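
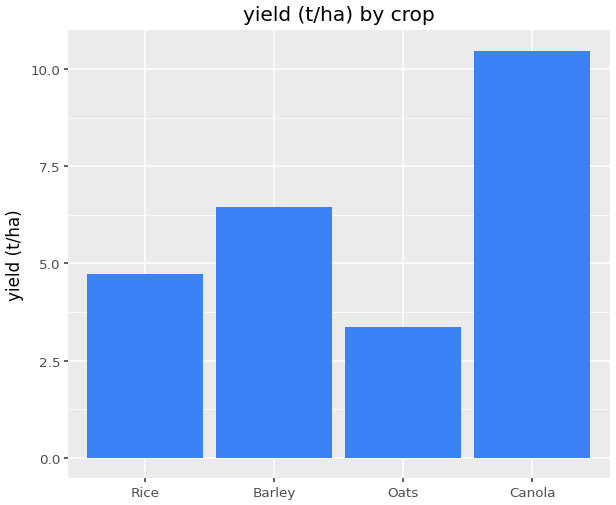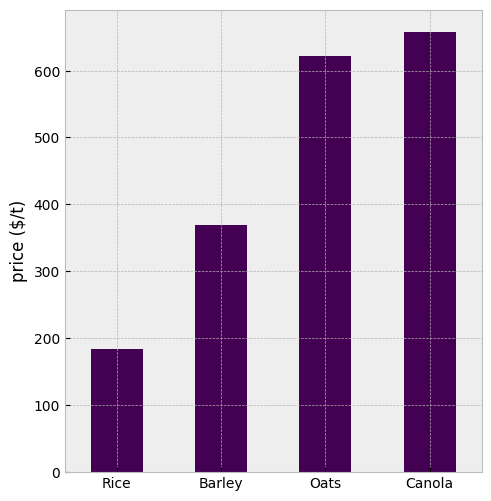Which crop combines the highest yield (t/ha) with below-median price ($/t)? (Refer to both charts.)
Chart 2 median price ($/t) ≈ 500; below-median crops: Rice, Barley. Among those, Barley has the highest yield (t/ha) (≈ 6).

Barley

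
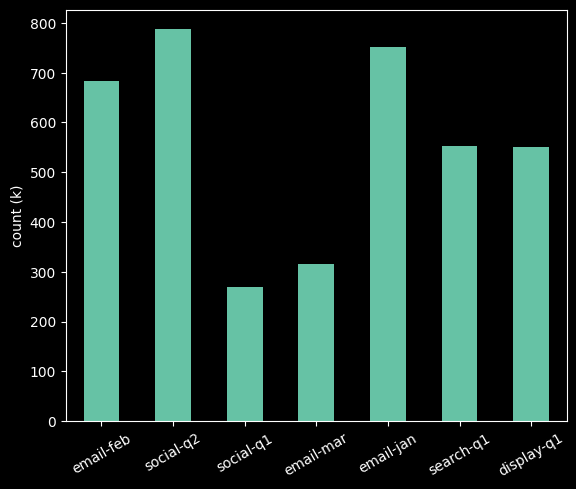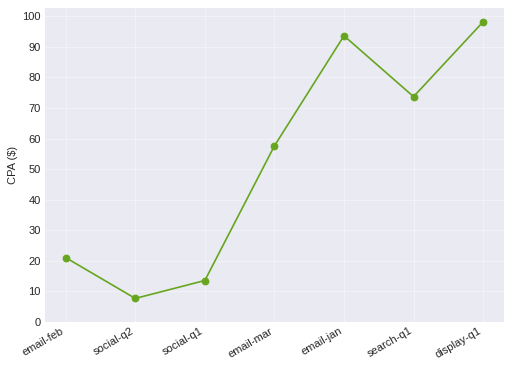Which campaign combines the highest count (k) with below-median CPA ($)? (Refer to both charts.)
Chart 2 median CPA ($) ≈ 60; below-median campaigns: email-feb, social-q2, social-q1. Among those, social-q2 has the highest count (k) (≈ 800).

social-q2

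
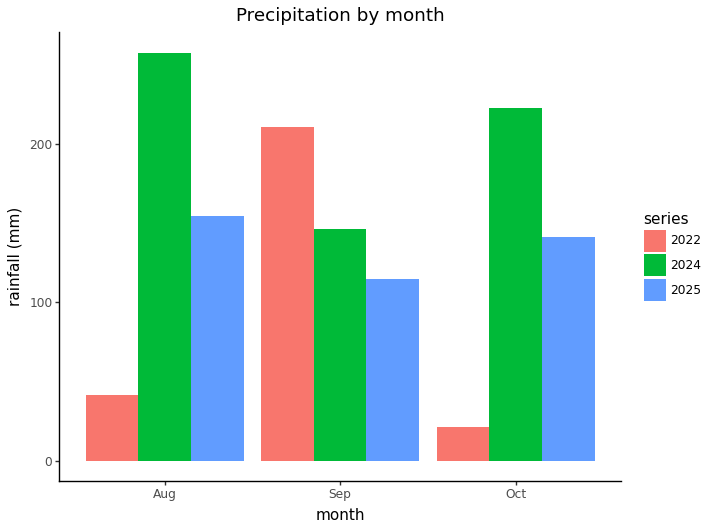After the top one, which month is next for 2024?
Oct

Top 3 for 2024: Aug ≈ 250, Oct ≈ 225, Sep ≈ 150.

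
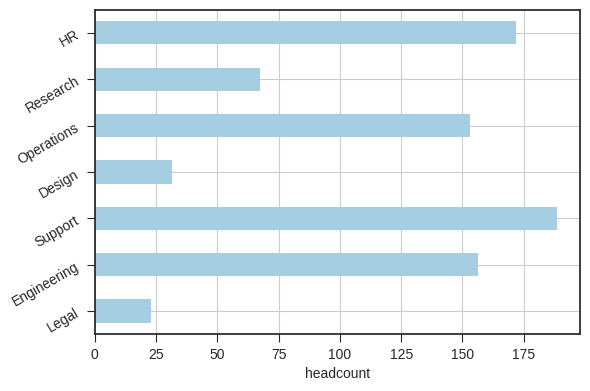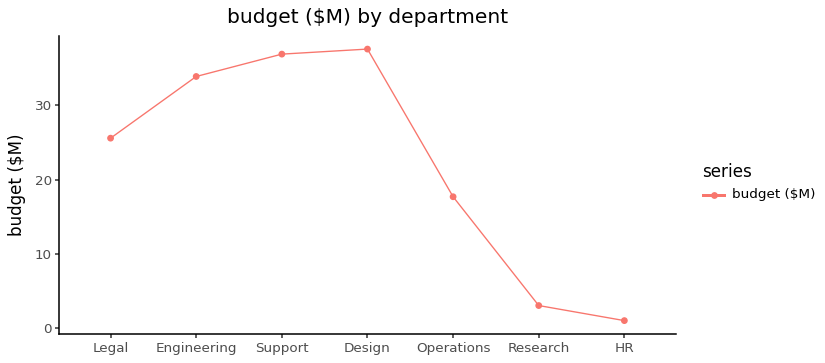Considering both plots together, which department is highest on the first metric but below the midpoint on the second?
Chart 2 median budget ($M) ≈ 25; below-median departments: Operations, Research, HR. Among those, HR has the highest headcount (≈ 180).

HR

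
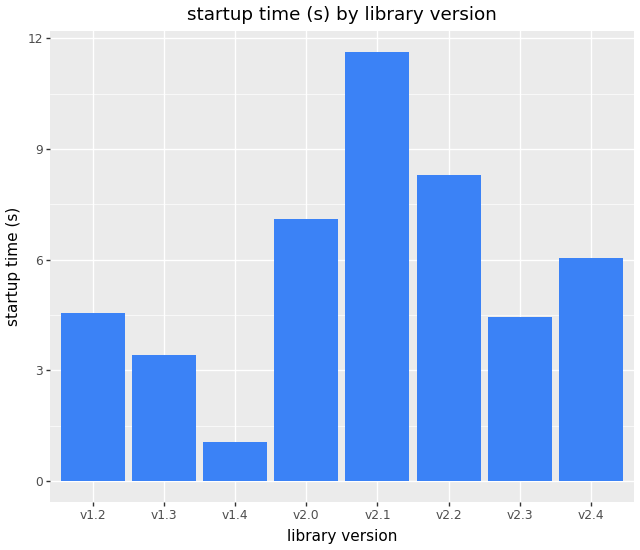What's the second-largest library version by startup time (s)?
v2.2

Top 3: v2.1 ≈ 12, v2.2 ≈ 8, v2.0 ≈ 7.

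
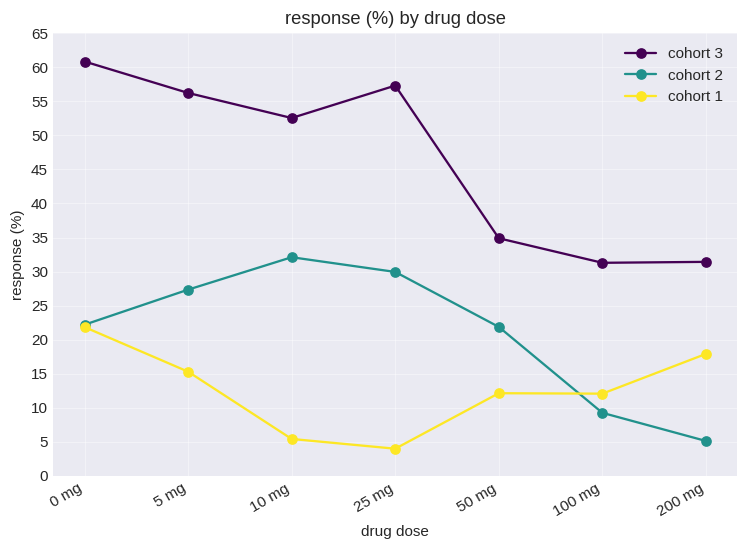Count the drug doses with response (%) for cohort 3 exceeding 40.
4

Above 40: 0 mg, 5 mg, 10 mg, 25 mg.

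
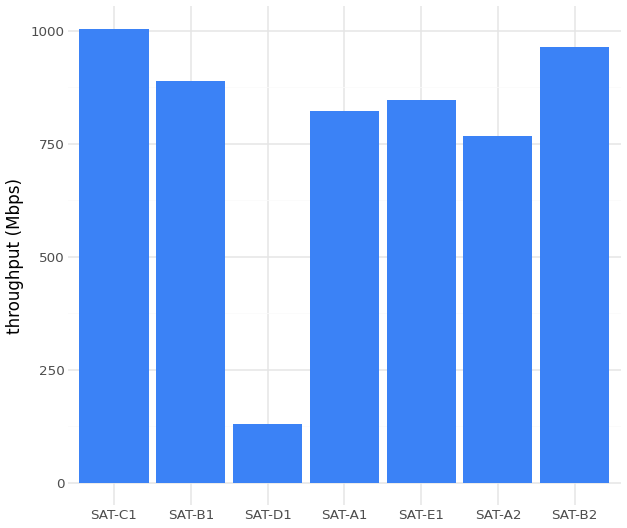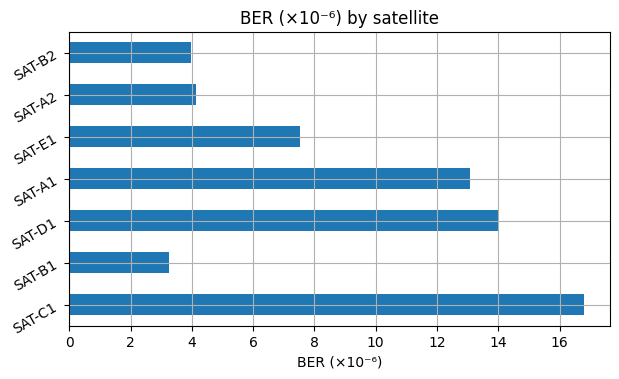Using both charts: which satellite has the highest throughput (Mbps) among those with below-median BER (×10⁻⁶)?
Chart 2 median BER (×10⁻⁶) ≈ 8; below-median satellites: SAT-B1, SAT-A2, SAT-B2. Among those, SAT-B2 has the highest throughput (Mbps) (≈ 1000).

SAT-B2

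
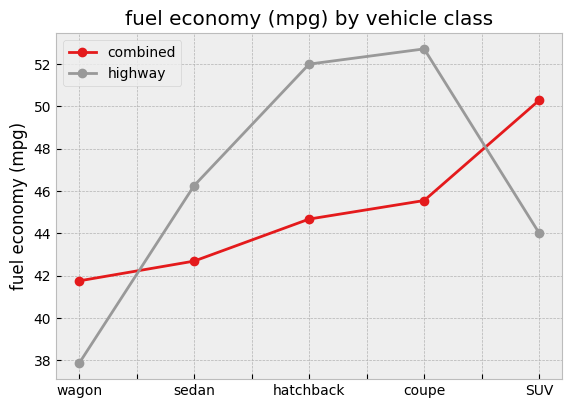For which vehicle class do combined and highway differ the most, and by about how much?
hatchback: combined ≈ 44, highway ≈ 52 → gap ≈ 8. Next-largest (coupe) is only ≈ 6.

hatchback, ≈ 8 mpg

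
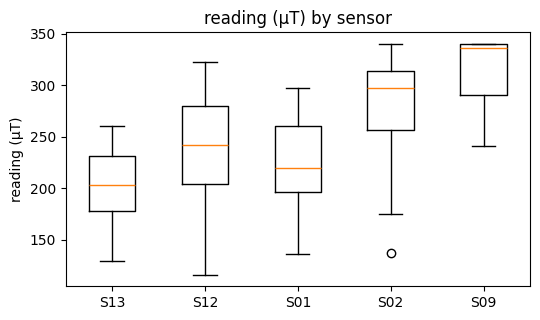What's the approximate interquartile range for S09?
≈ 40

Q3 ≈ 340, Q1 ≈ 300; IQR ≈ 40.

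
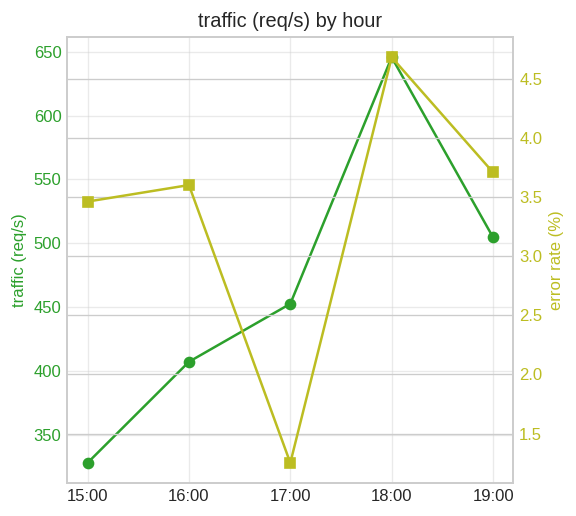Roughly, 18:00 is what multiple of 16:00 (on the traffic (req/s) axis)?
18:00 ≈ 650, 16:00 ≈ 400; 650/400 ≈ 1.62.

≈ 1.62×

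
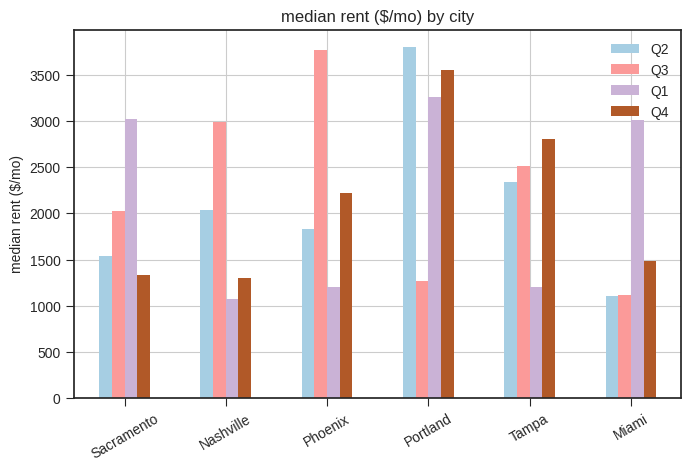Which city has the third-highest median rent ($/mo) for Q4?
Phoenix

Top 4 for Q4: Portland ≈ 3500, Tampa ≈ 3000, Phoenix ≈ 2000, Miami ≈ 1500.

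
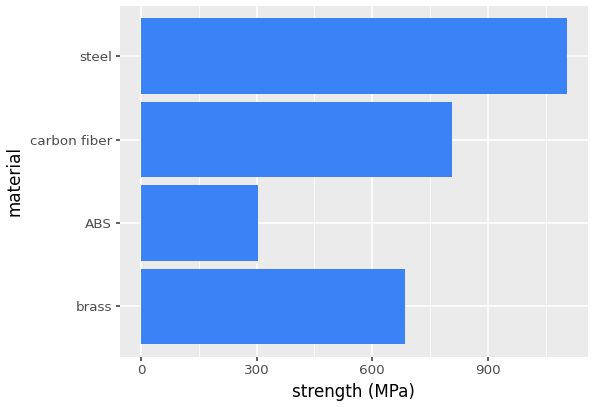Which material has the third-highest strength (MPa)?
brass

Top 4: steel ≈ 1100, carbon fiber ≈ 800, brass ≈ 700, ABS ≈ 300.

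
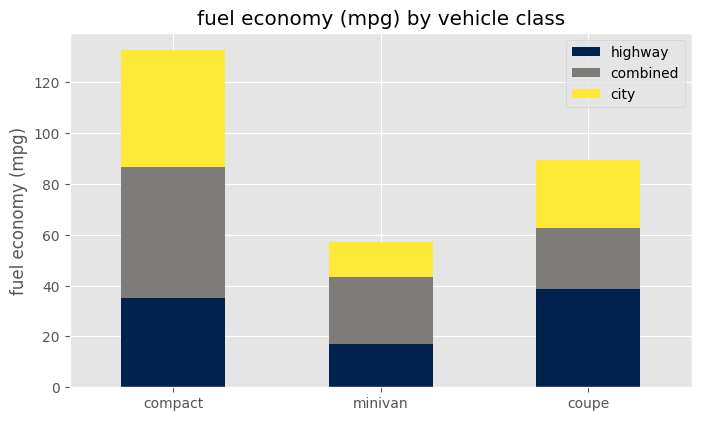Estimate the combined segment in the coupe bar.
≈ 20

combined top ≈ 60, bottom ≈ 40; segment ≈ 20.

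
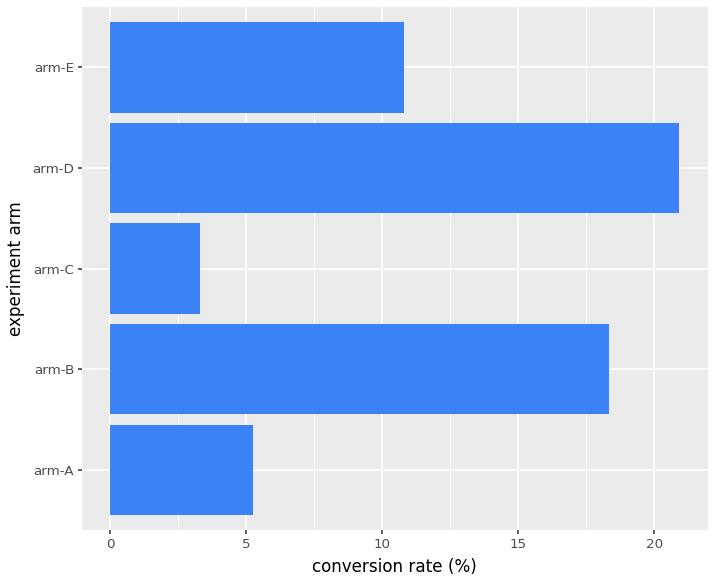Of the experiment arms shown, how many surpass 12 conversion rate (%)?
Above 12: arm-B, arm-D.

2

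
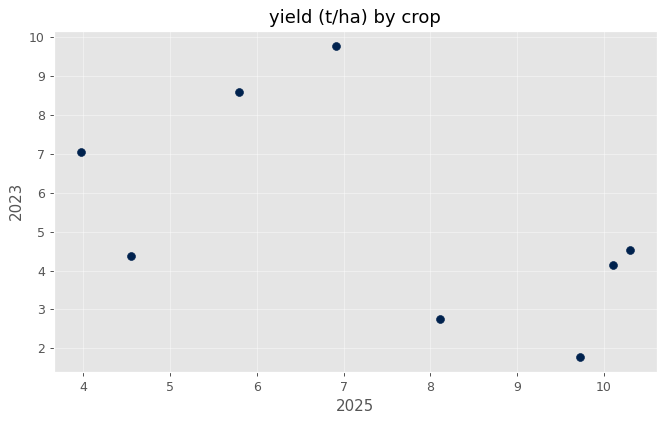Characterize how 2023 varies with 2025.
negative, moderate

Points are negatively correlated; moderate (|r| ≈ 0.5).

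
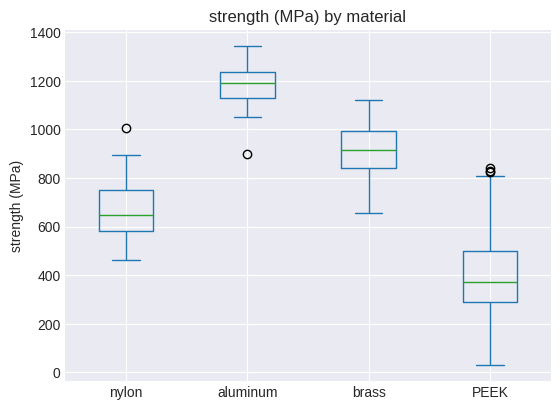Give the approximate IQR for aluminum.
≈ 100

Q3 ≈ 1200, Q1 ≈ 1100; IQR ≈ 100.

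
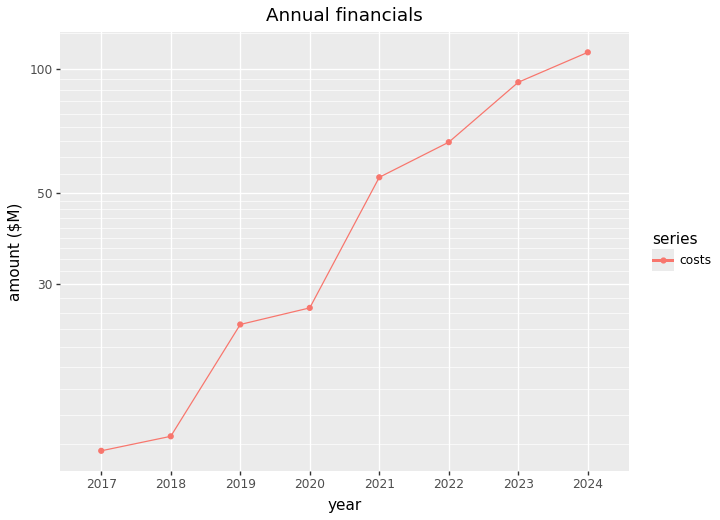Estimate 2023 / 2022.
≈ 1.29×

2023 ≈ 90, 2022 ≈ 70; 90/70 ≈ 1.29.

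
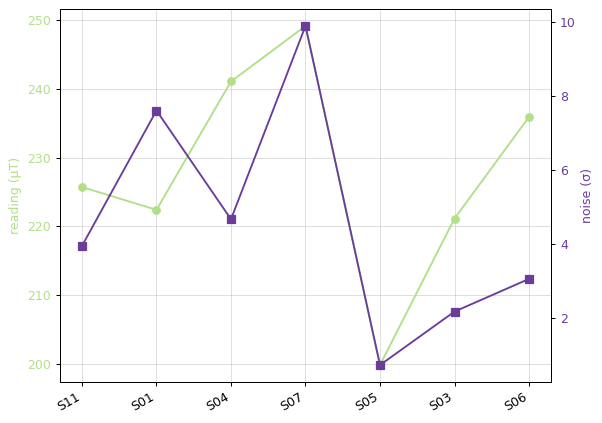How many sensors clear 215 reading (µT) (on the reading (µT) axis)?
6

Above 215: S11, S01, S04, S07, S03, S06.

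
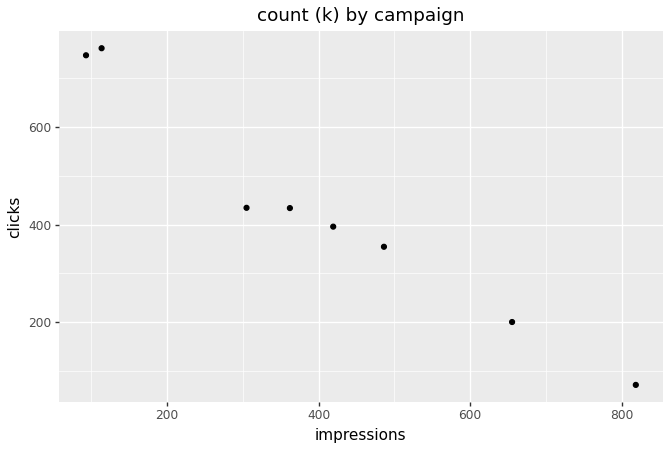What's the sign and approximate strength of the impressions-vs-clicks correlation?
Points are negatively correlated; strong (|r| ≈ 1.0).

negative, strong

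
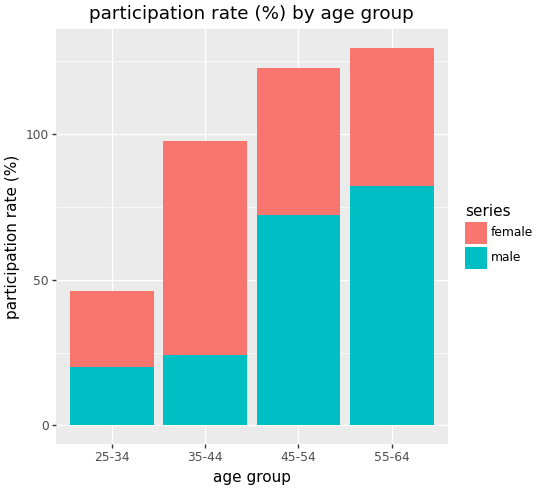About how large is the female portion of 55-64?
female top ≈ 120, bottom ≈ 80; segment ≈ 40.

≈ 40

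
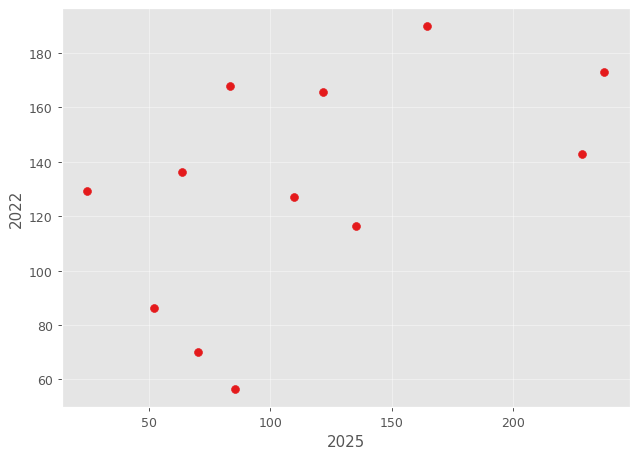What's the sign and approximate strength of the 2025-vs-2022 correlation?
Points are positively correlated; moderate (|r| ≈ 0.5).

positive, moderate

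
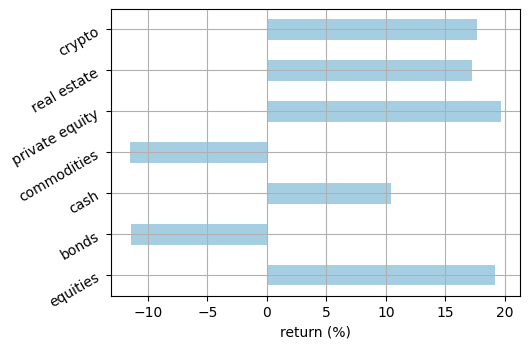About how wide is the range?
Max private equity ≈ 20, min commodities ≈ -10; range ≈ 30.

≈ 30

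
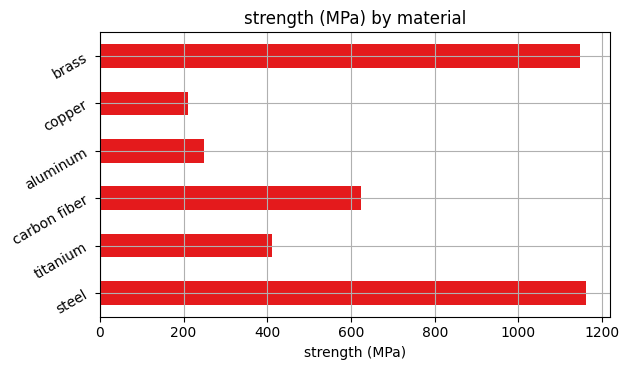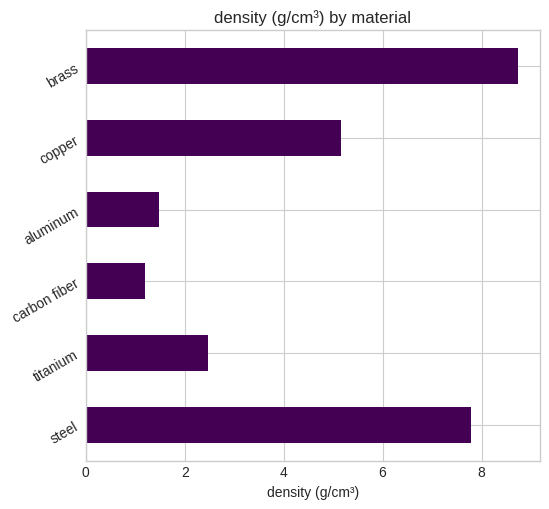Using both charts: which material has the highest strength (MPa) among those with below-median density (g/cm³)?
carbon fiber

Chart 2 median density (g/cm³) ≈ 4; below-median materials: titanium, carbon fiber, aluminum. Among those, carbon fiber has the highest strength (MPa) (≈ 600).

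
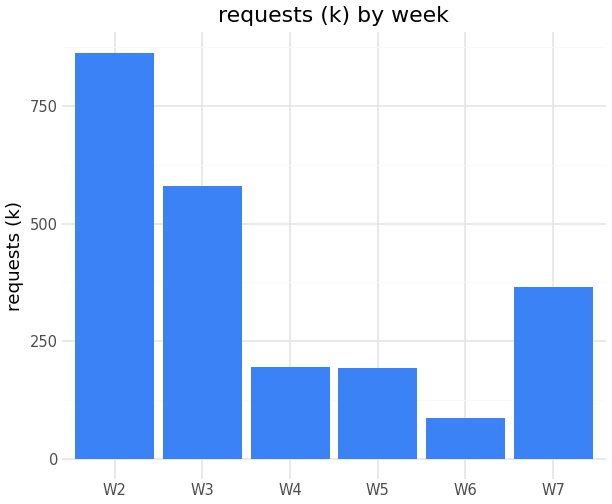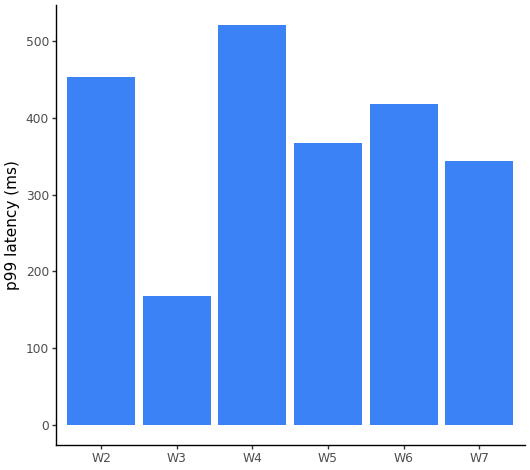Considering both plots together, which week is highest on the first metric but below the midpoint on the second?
Chart 2 median p99 latency (ms) ≈ 400; below-median weeks: W3, W5, W7. Among those, W3 has the highest requests (k) (≈ 600).

W3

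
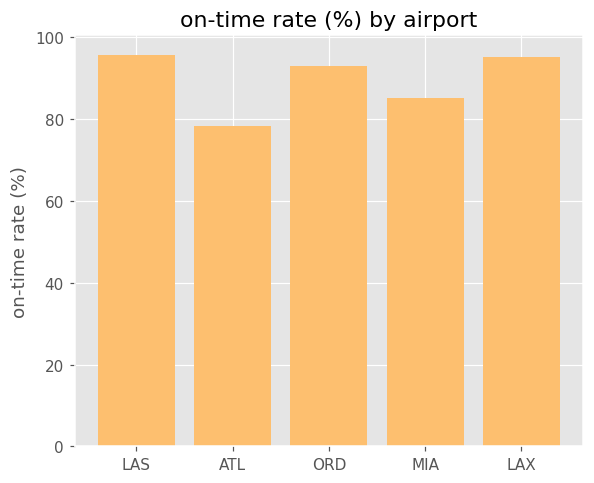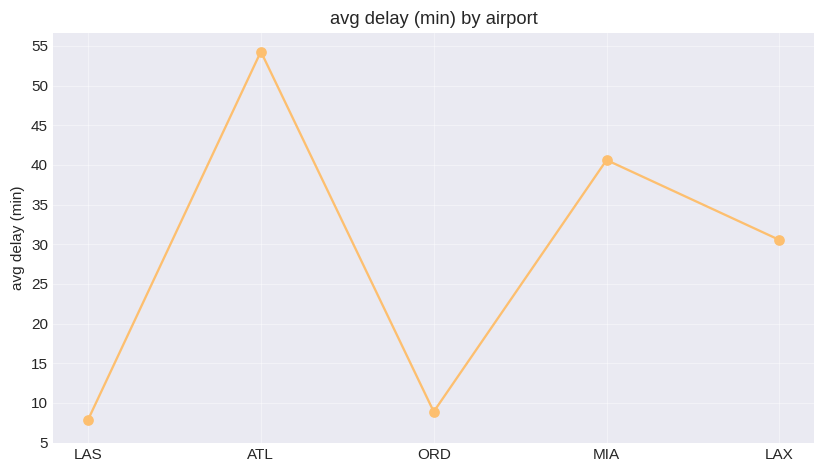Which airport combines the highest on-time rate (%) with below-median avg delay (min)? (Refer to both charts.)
LAS

Chart 2 median avg delay (min) ≈ 30; below-median airports: LAS, ORD. Among those, LAS has the highest on-time rate (%) (≈ 100).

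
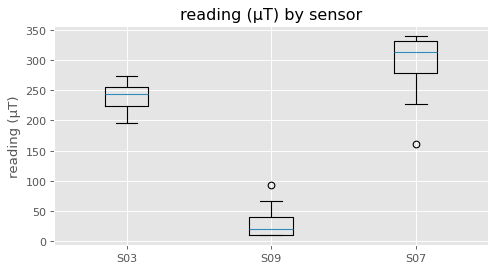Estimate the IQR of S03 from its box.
≈ 25

Q3 ≈ 250, Q1 ≈ 225; IQR ≈ 25.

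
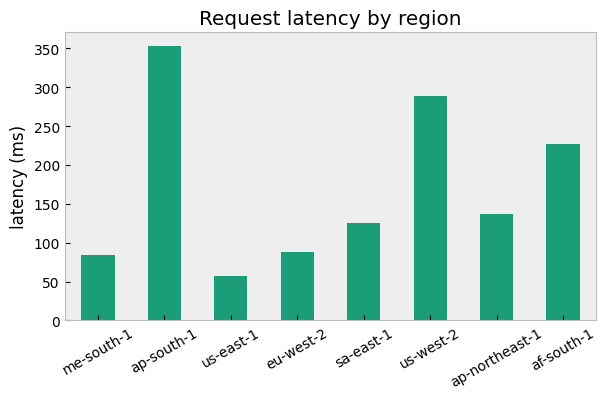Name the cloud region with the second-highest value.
Top 3: ap-south-1 ≈ 350, us-west-2 ≈ 300, af-south-1 ≈ 250.

us-west-2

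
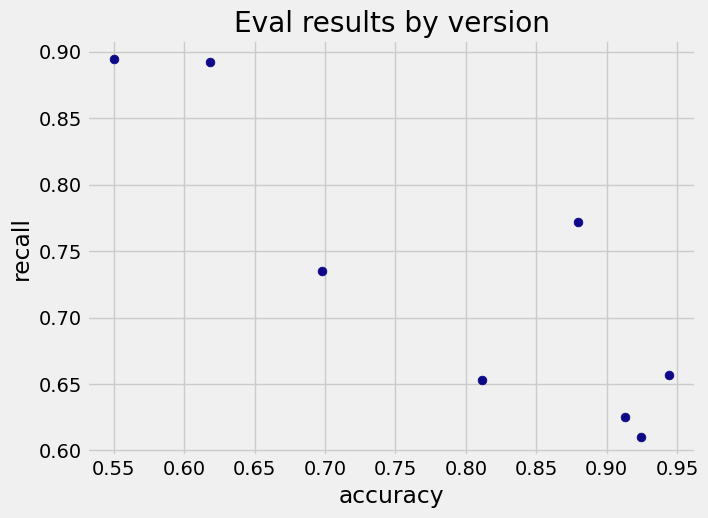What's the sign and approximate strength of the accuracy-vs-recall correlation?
negative, strong

Points are negatively correlated; strong (|r| ≈ 0.9).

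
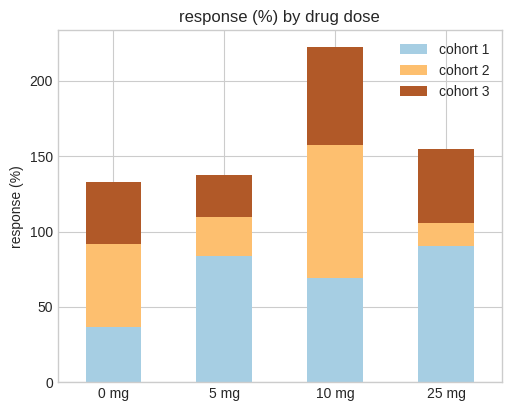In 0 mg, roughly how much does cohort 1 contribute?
cohort 1 top ≈ 40, bottom ≈ 0; segment ≈ 40.

≈ 40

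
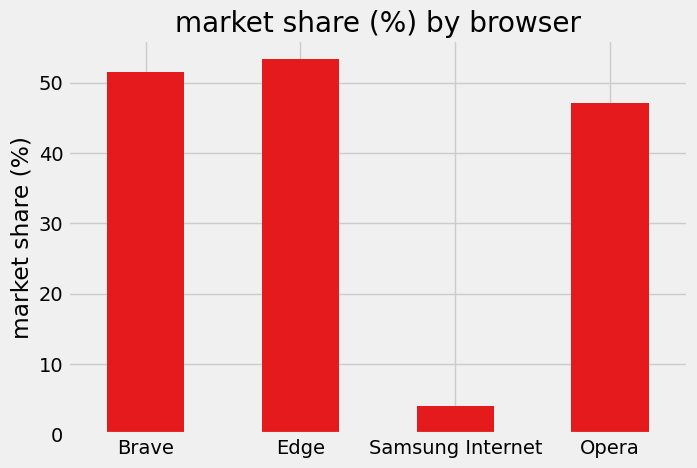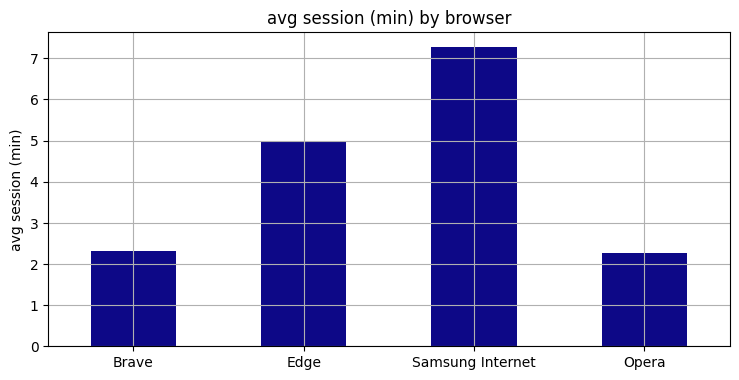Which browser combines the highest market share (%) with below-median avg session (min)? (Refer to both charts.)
Chart 2 median avg session (min) ≈ 4; below-median browsers: Brave, Opera. Among those, Brave has the highest market share (%) (≈ 50).

Brave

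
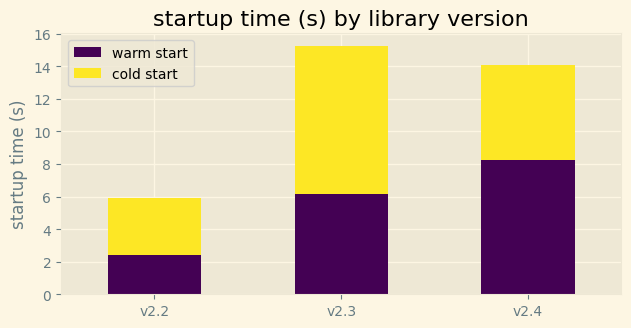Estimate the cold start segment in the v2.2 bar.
cold start top ≈ 6, bottom ≈ 2; segment ≈ 4.

≈ 4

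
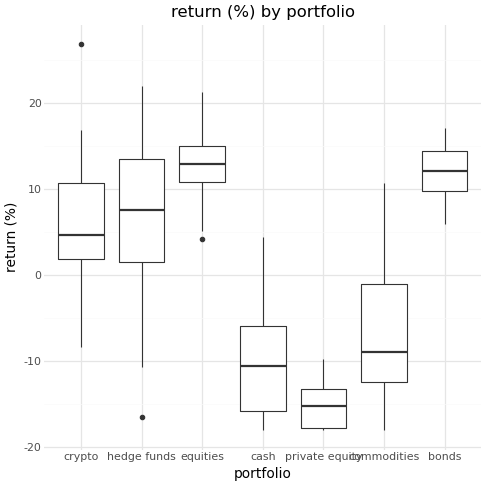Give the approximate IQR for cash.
Q3 ≈ -5, Q1 ≈ -15; IQR ≈ 10.

≈ 10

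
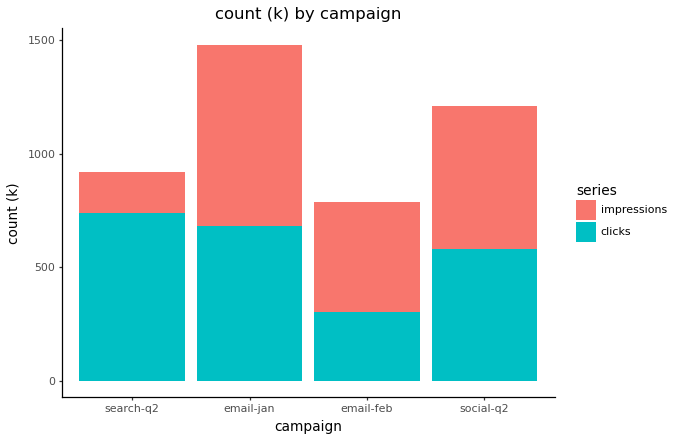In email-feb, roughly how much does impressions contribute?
≈ 400

impressions top ≈ 800, bottom ≈ 400; segment ≈ 400.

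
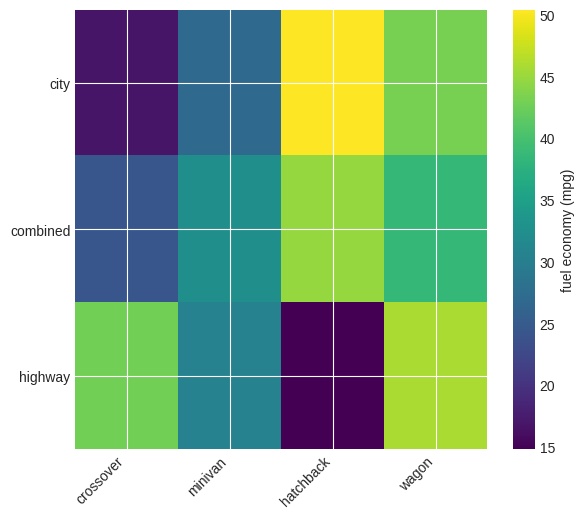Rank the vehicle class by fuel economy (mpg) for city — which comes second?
Top 3 for city: hatchback ≈ 50, wagon ≈ 45, minivan ≈ 25.

wagon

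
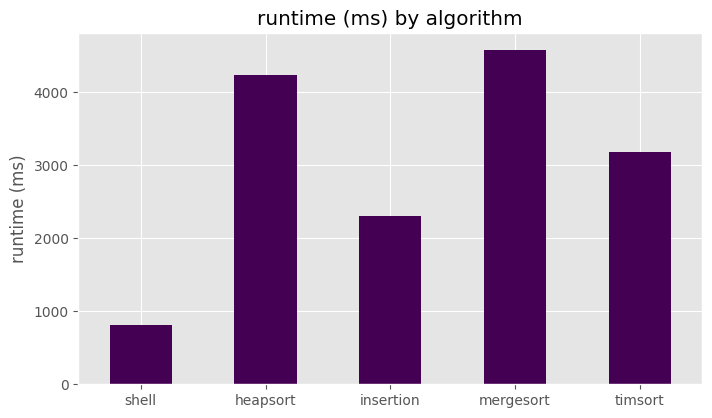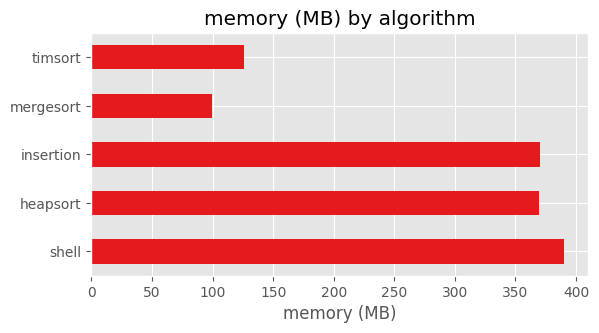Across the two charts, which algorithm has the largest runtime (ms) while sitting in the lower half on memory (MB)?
Chart 2 median memory (MB) ≈ 350; below-median algorithms: mergesort, timsort. Among those, mergesort has the highest runtime (ms) (≈ 4500).

mergesort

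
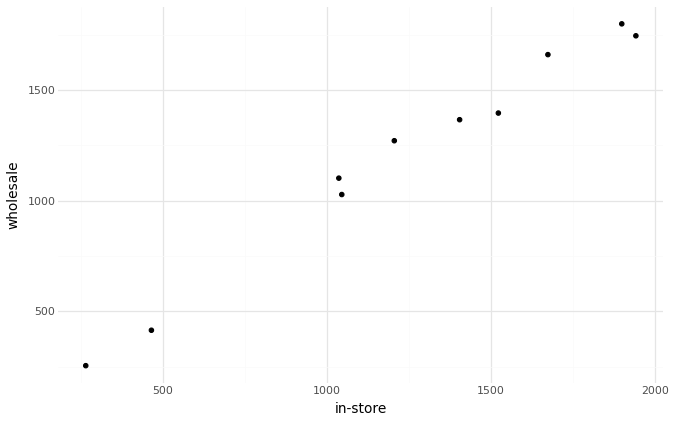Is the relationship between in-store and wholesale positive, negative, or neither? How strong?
positive, strong

Points are positively correlated; strong (|r| ≈ 1.0).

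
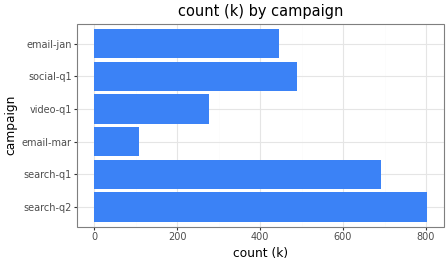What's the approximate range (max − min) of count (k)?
≈ 700

Max search-q2 ≈ 800, min email-mar ≈ 100; range ≈ 700.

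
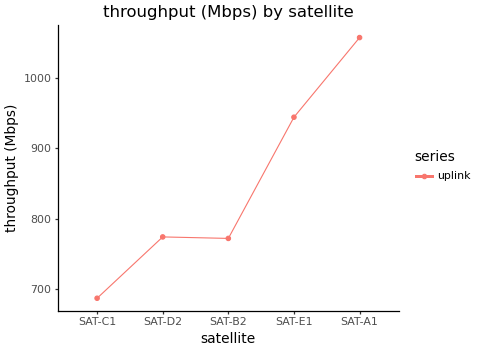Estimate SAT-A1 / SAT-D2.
≈ 1.4×

SAT-A1 ≈ 1050, SAT-D2 ≈ 750; 1050/750 ≈ 1.4.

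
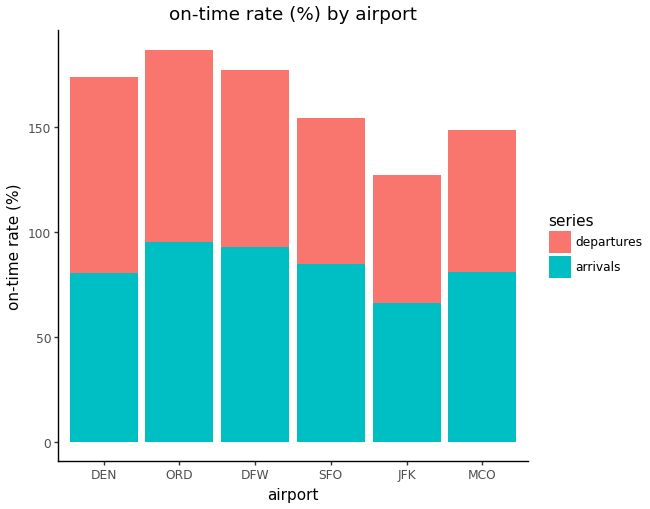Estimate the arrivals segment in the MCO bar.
arrivals top ≈ 80, bottom ≈ 0; segment ≈ 80.

≈ 80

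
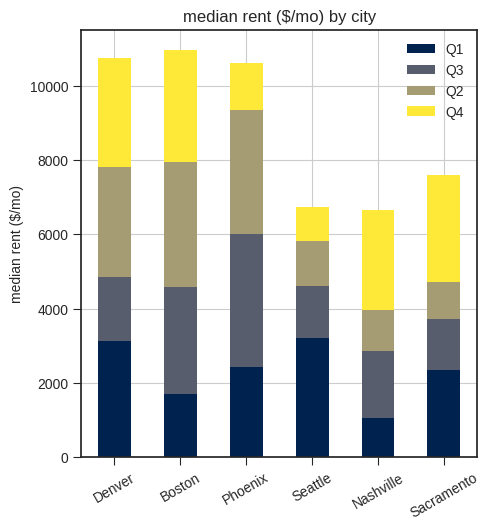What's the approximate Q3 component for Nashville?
≈ 2000

Q3 top ≈ 3000, bottom ≈ 1000; segment ≈ 2000.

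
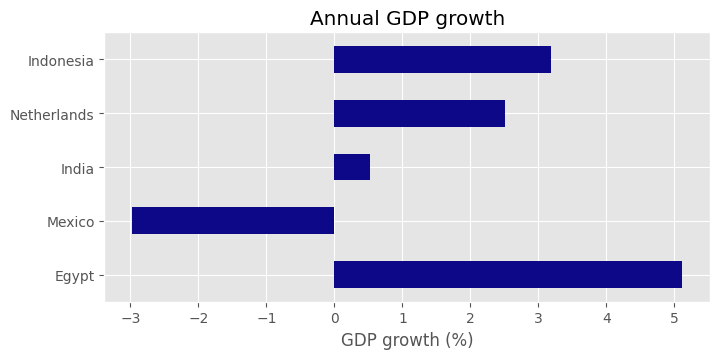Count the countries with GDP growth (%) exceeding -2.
4

Above -2: Egypt, India, Netherlands, Indonesia.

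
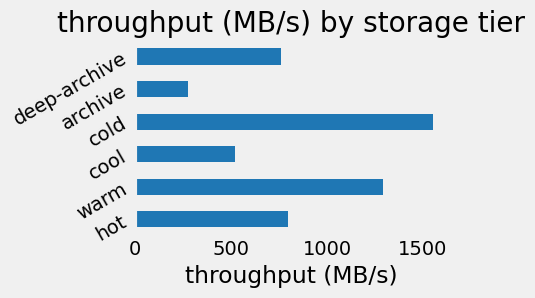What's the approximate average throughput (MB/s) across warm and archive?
≈ 700

(1200 + 200) / 2 ≈ 700.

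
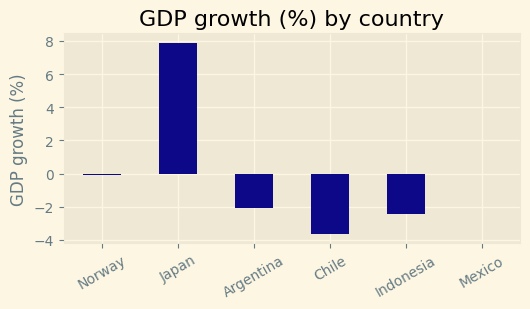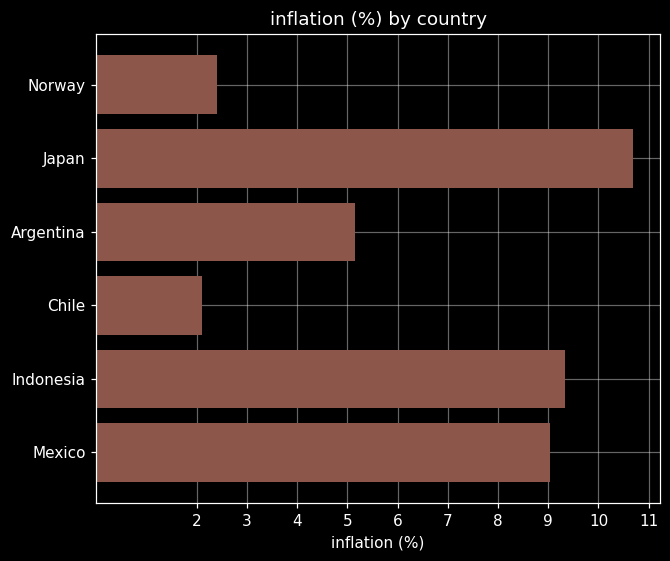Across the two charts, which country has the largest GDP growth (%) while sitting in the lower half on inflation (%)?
Norway

Chart 2 median inflation (%) ≈ 7; below-median countries: Norway, Argentina, Chile. Among those, Norway has the highest GDP growth (%) (≈ 0).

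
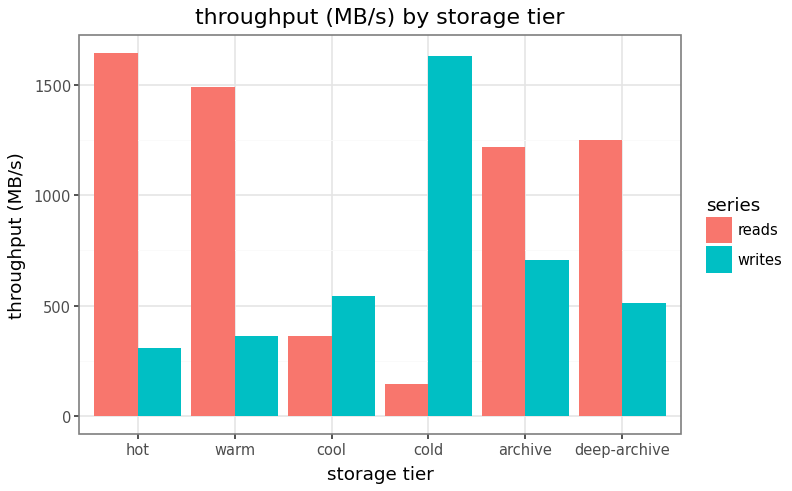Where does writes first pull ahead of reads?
warm: writes ≈ 400 vs reads ≈ 1400 (not yet); cool: writes ≈ 600 vs reads ≈ 400 (first crossover).

cool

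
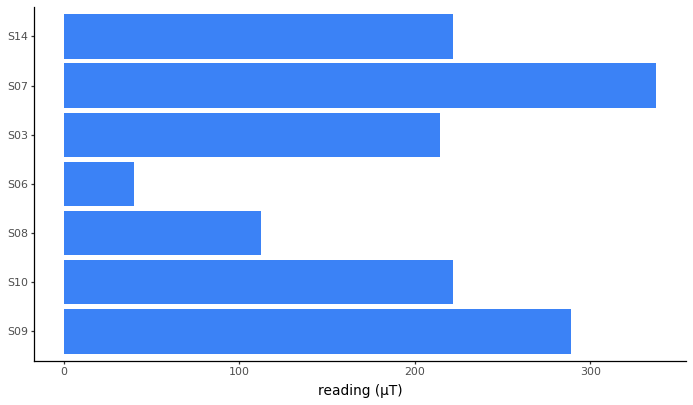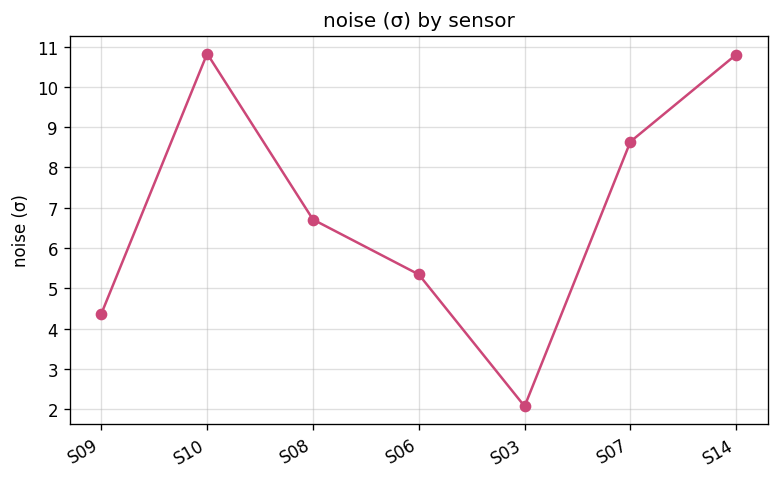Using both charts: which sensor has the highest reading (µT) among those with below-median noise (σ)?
Chart 2 median noise (σ) ≈ 7; below-median sensors: S09, S06, S03. Among those, S09 has the highest reading (µT) (≈ 300).

S09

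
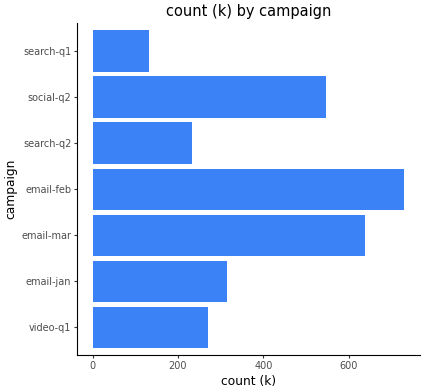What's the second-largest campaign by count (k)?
email-mar

Top 3: email-feb ≈ 700, email-mar ≈ 600, social-q2 ≈ 500.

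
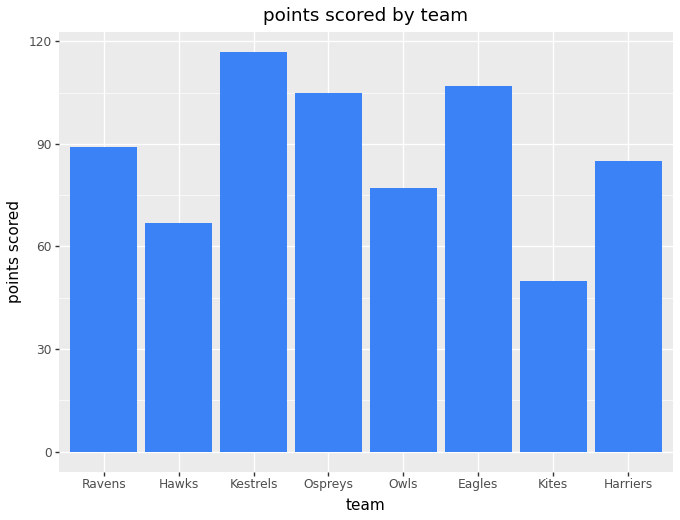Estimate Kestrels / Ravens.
Kestrels ≈ 120, Ravens ≈ 90; 120/90 ≈ 1.33.

≈ 1.33×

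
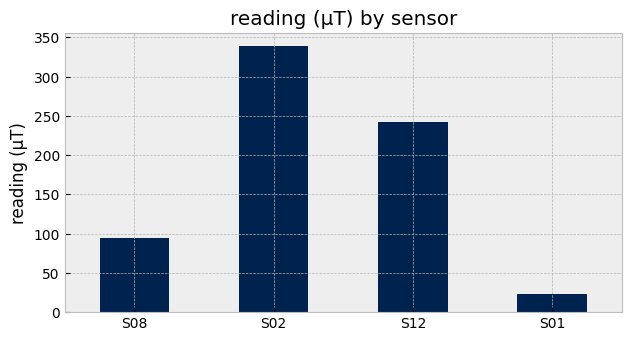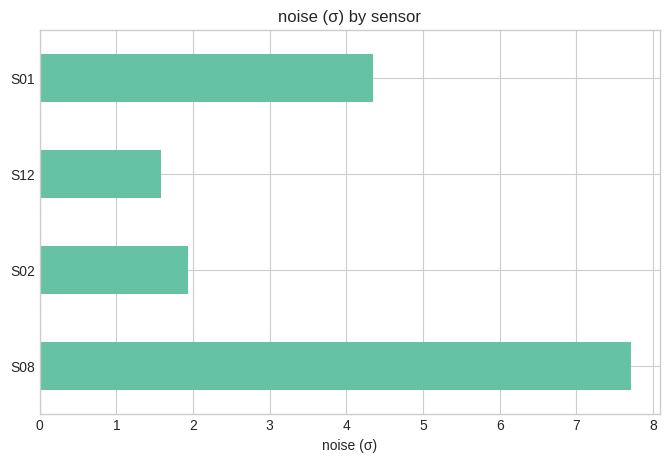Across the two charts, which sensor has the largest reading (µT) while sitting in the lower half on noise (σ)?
Chart 2 median noise (σ) ≈ 3; below-median sensors: S02, S12. Among those, S02 has the highest reading (µT) (≈ 350).

S02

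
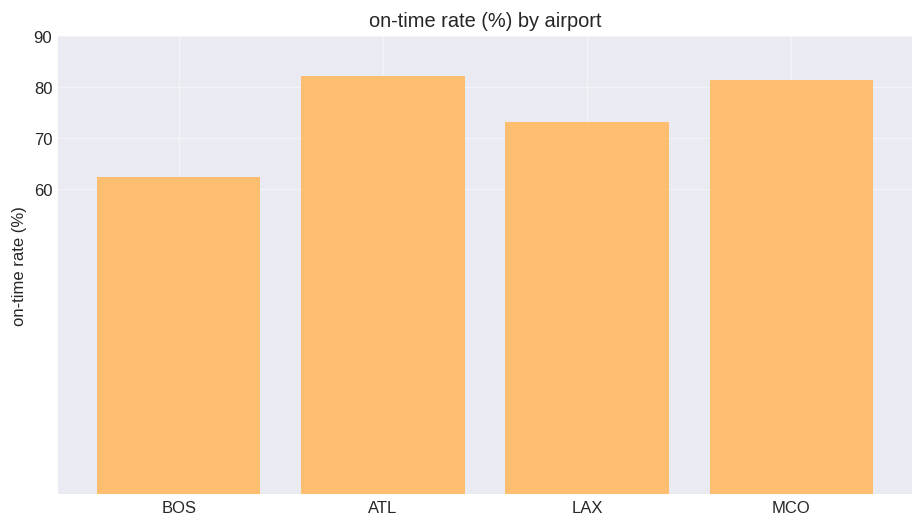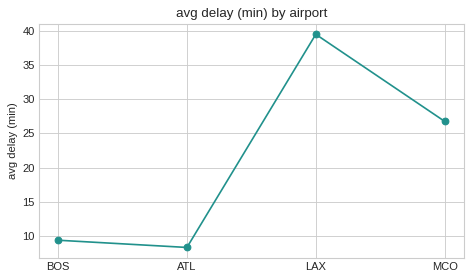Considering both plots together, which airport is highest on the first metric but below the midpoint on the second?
ATL

Chart 2 median avg delay (min) ≈ 20; below-median airports: BOS, ATL. Among those, ATL has the highest on-time rate (%) (≈ 80).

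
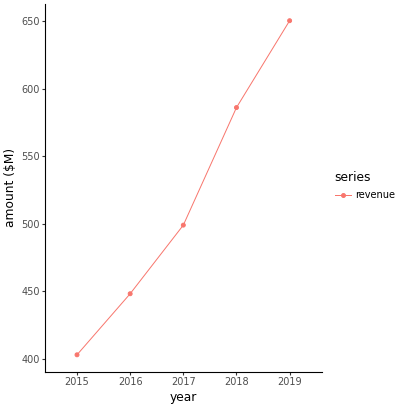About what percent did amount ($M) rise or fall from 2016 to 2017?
≈ +11.1%

2016 ≈ 450, 2017 ≈ 500; (500 − 450) / 450 ≈ +11.1%.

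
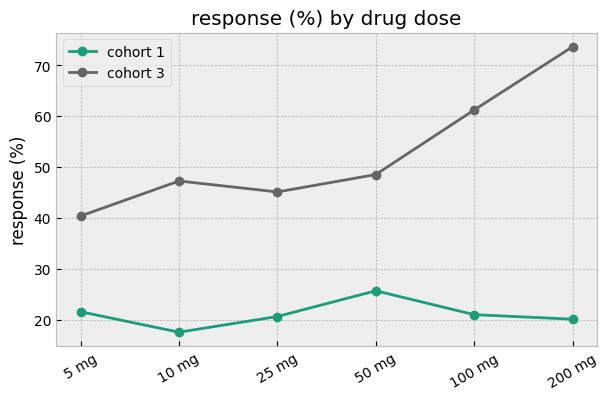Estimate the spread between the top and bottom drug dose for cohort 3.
Max 200 mg ≈ 75, min 5 mg ≈ 40; range ≈ 35.

≈ 35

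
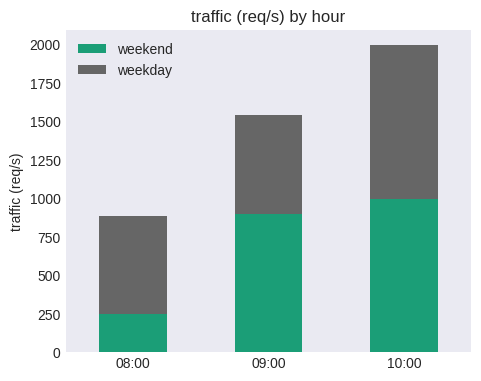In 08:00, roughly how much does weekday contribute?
≈ 600

weekday top ≈ 800, bottom ≈ 200; segment ≈ 600.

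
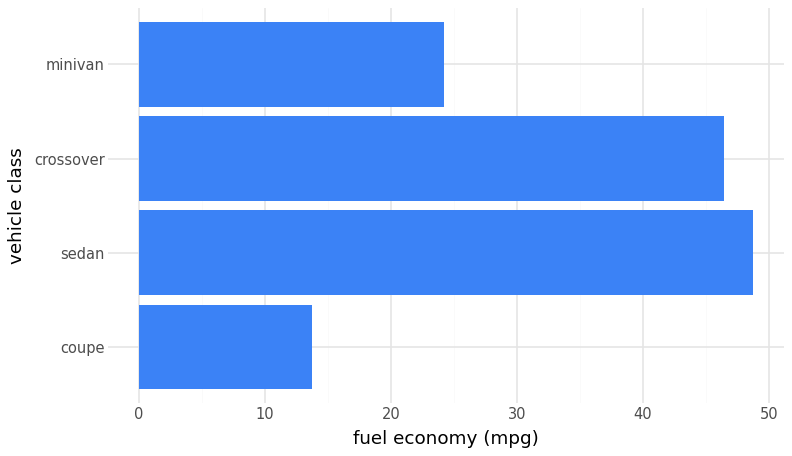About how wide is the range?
Max sedan ≈ 50, min coupe ≈ 15; range ≈ 35.

≈ 35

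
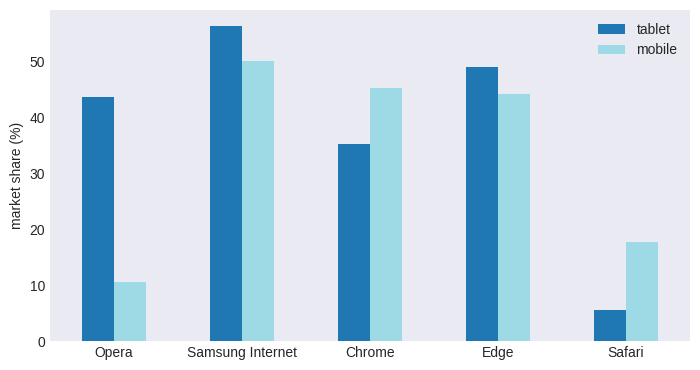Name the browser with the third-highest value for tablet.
Opera

Top 4 for tablet: Samsung Internet ≈ 55, Edge ≈ 50, Opera ≈ 45, Chrome ≈ 35.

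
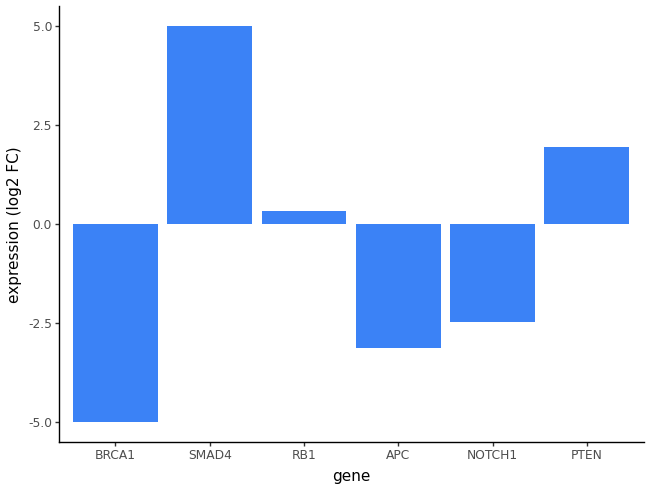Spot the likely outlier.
SMAD4 ≈ 5; the rest sit between ≈ -5 and ≈ 2.

SMAD4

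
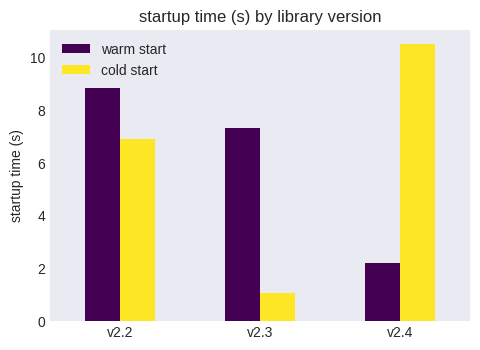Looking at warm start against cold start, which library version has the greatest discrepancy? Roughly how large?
v2.4, ≈ 8 s

v2.4: warm start ≈ 2, cold start ≈ 10 → gap ≈ 8. Next-largest (v2.3) is only ≈ 6.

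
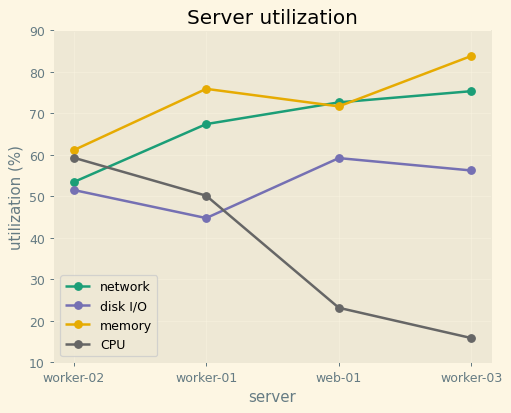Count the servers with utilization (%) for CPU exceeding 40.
Above 40: worker-02, worker-01.

2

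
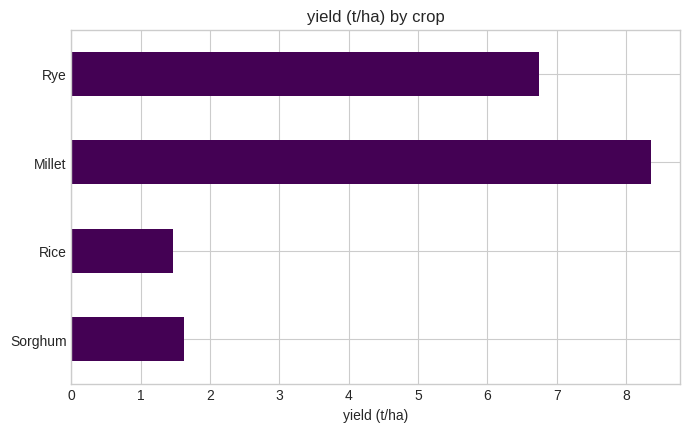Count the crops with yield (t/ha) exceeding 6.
2

Above 6: Millet, Rye.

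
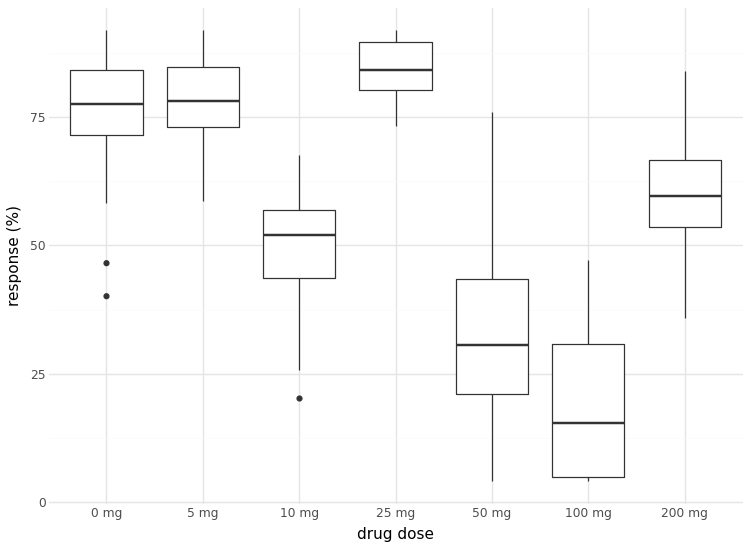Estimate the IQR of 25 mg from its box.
≈ 10

Q3 ≈ 90, Q1 ≈ 80; IQR ≈ 10.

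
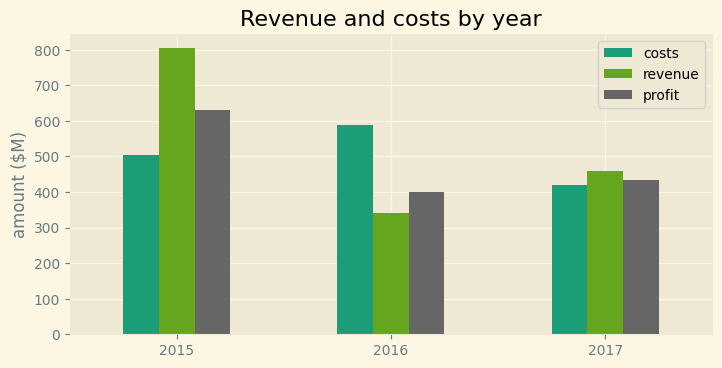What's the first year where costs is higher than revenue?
2016

2015: costs ≈ 500 vs revenue ≈ 800 (not yet); 2016: costs ≈ 600 vs revenue ≈ 300 (first crossover).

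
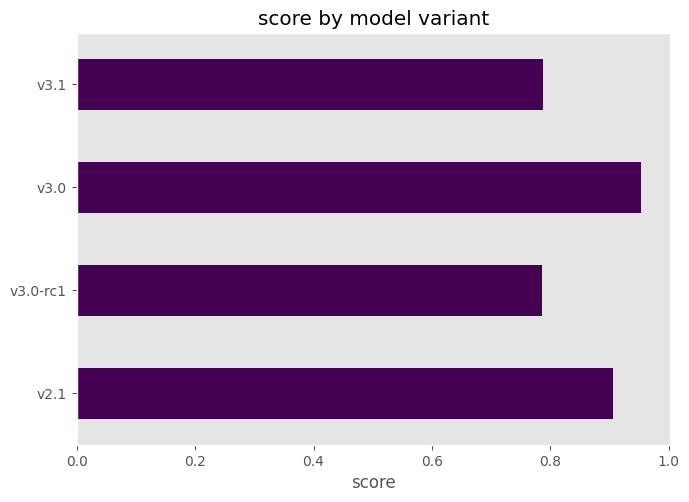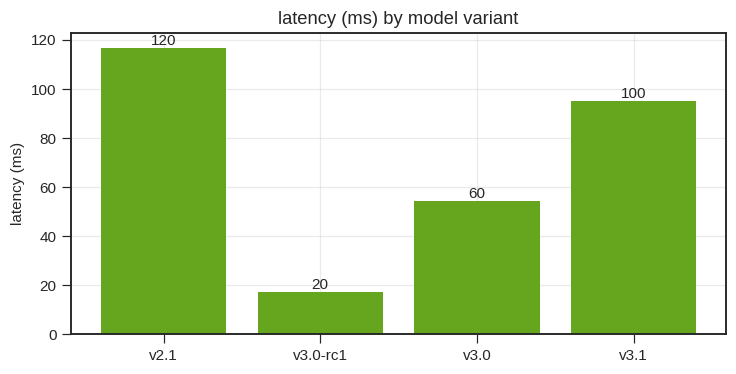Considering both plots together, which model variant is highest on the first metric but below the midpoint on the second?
Chart 2 median latency (ms) ≈ 80; below-median model variants: v3.0-rc1, v3.0. Among those, v3.0 has the highest score (≈ 1).

v3.0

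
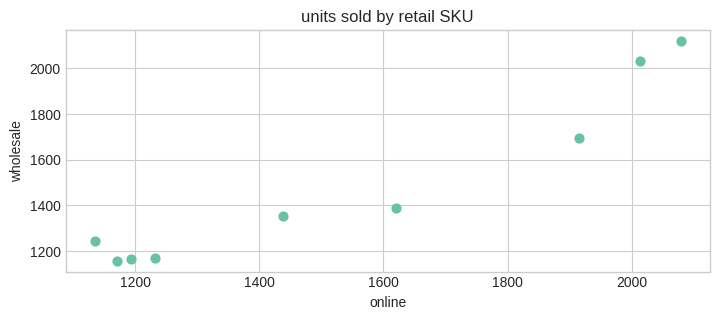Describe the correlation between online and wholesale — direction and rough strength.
Points are positively correlated; strong (|r| ≈ 1.0).

positive, strong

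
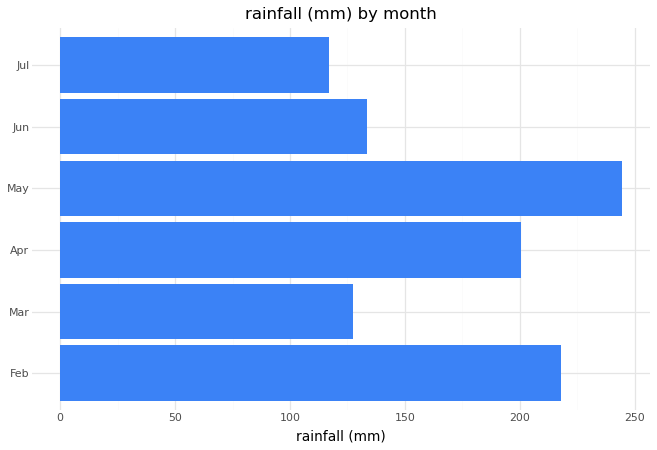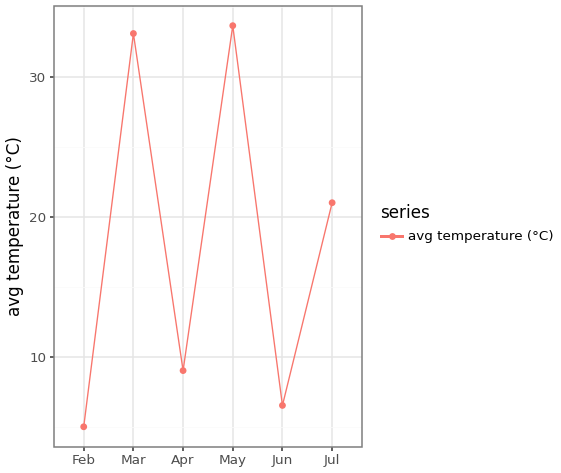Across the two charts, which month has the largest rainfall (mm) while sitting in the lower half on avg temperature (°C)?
Chart 2 median avg temperature (°C) ≈ 15; below-median months: Feb, Apr, Jun. Among those, Feb has the highest rainfall (mm) (≈ 225).

Feb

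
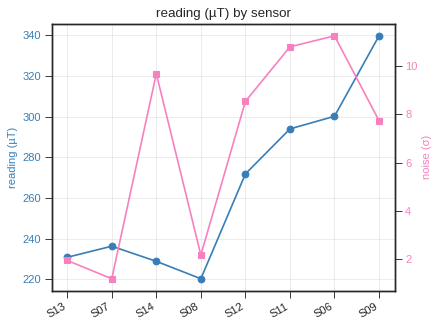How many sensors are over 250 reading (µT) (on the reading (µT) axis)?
Above 250: S12, S11, S06, S09.

4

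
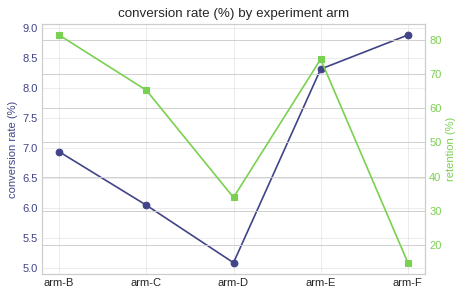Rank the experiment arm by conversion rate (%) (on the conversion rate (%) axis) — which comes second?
Top 3 (on the conversion rate (%) axis): arm-F ≈ 9.0, arm-E ≈ 8.5, arm-B ≈ 7.0.

arm-E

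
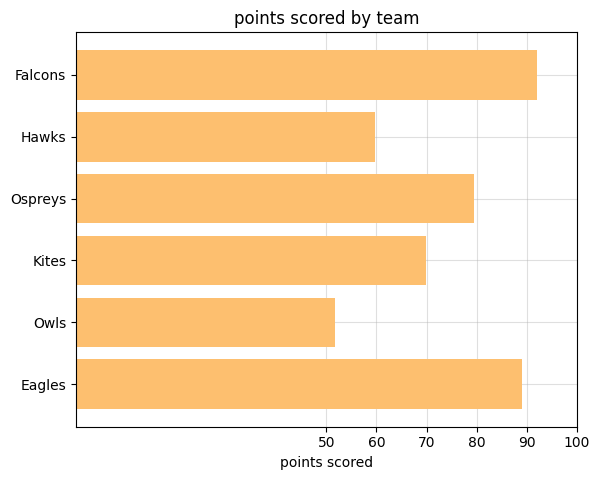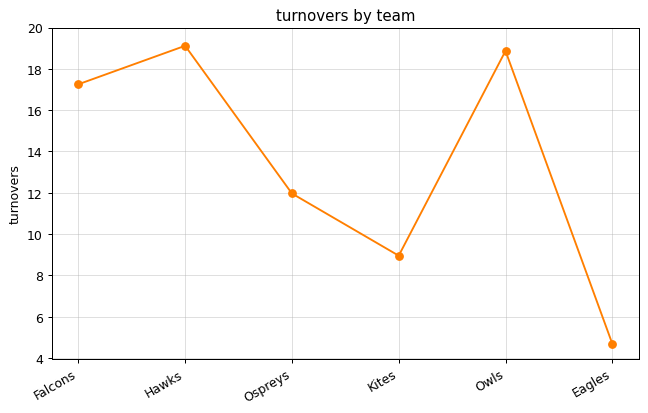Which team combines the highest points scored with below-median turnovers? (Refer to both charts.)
Chart 2 median turnovers ≈ 14; below-median teams: Ospreys, Kites, Eagles. Among those, Eagles has the highest points scored (≈ 90).

Eagles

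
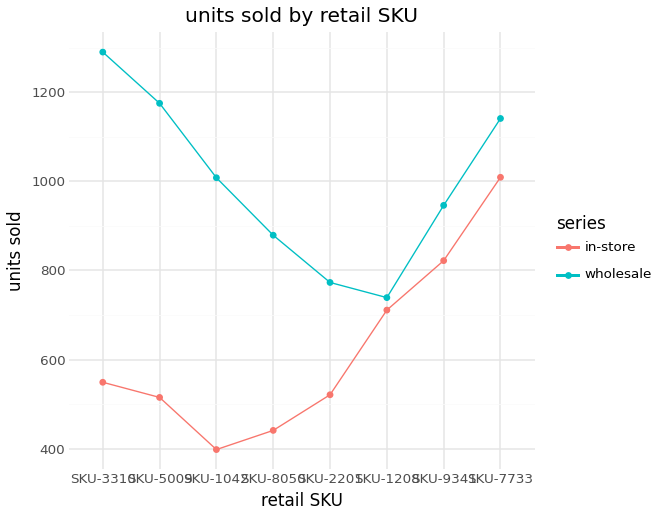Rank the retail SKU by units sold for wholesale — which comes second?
Top 3 for wholesale: SKU-3310 ≈ 1300, SKU-5009 ≈ 1200, SKU-7733 ≈ 1100.

SKU-5009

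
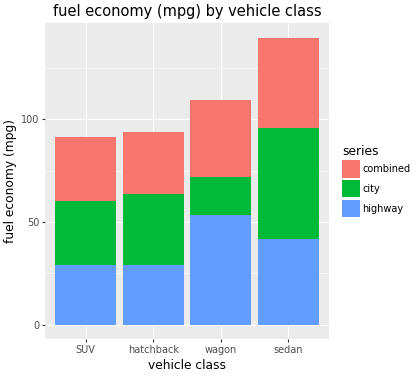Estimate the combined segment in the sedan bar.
combined top ≈ 140, bottom ≈ 100; segment ≈ 40.

≈ 40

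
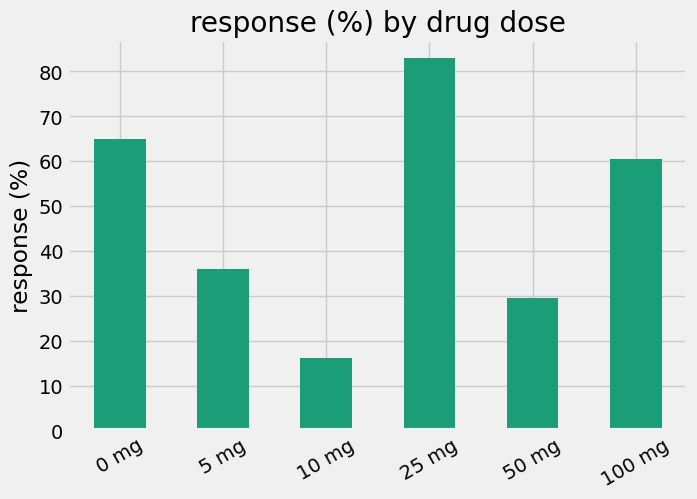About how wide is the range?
Max 25 mg ≈ 80, min 10 mg ≈ 20; range ≈ 60.

≈ 60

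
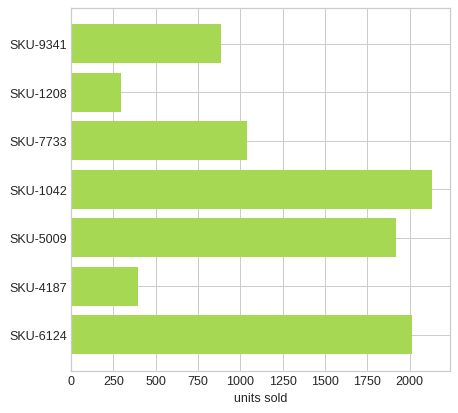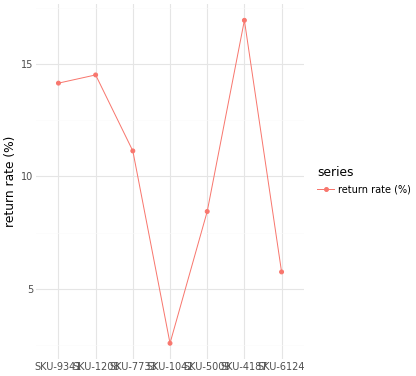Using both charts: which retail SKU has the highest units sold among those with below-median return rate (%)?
Chart 2 median return rate (%) ≈ 12; below-median retail SKUs: SKU-1042, SKU-5009, SKU-6124. Among those, SKU-1042 has the highest units sold (≈ 2200).

SKU-1042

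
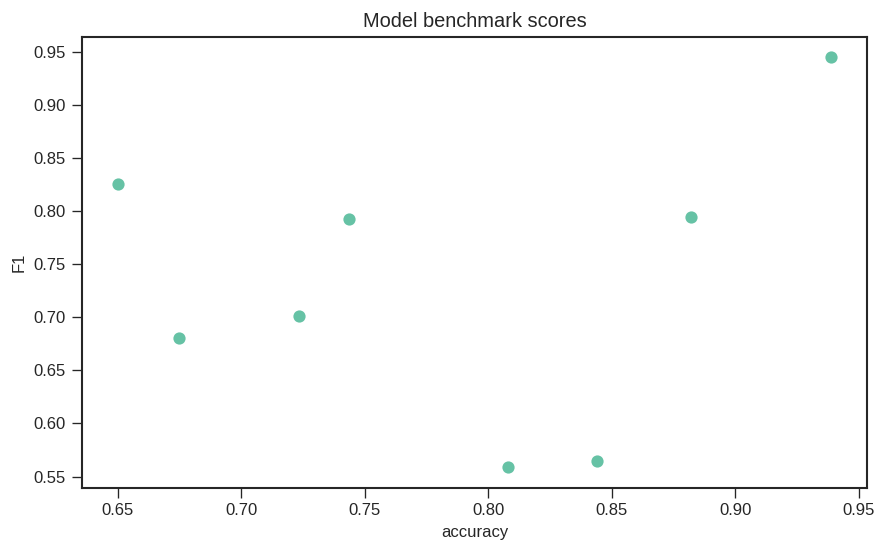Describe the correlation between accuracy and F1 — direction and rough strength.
Points are roughly uncorrelated; weak (|r| ≈ 0.2).

no clear correlation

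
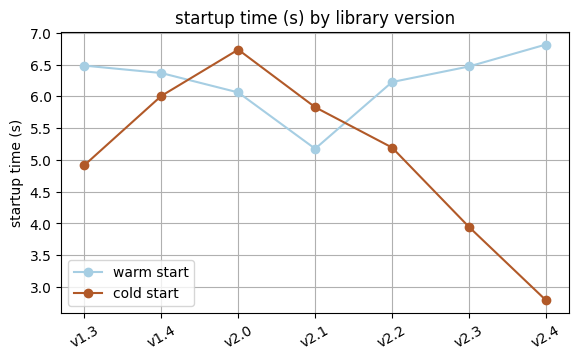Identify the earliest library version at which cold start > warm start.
v2.0

v1.4: cold start ≈ 6.0 vs warm start ≈ 6.5 (not yet); v2.0: cold start ≈ 6.5 vs warm start ≈ 6.0 (first crossover).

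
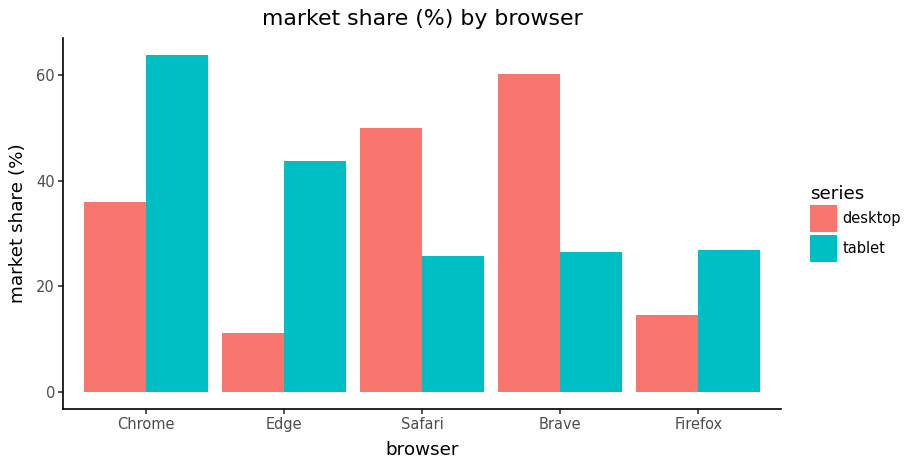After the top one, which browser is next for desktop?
Top 3 for desktop: Brave ≈ 60, Safari ≈ 50, Chrome ≈ 40.

Safari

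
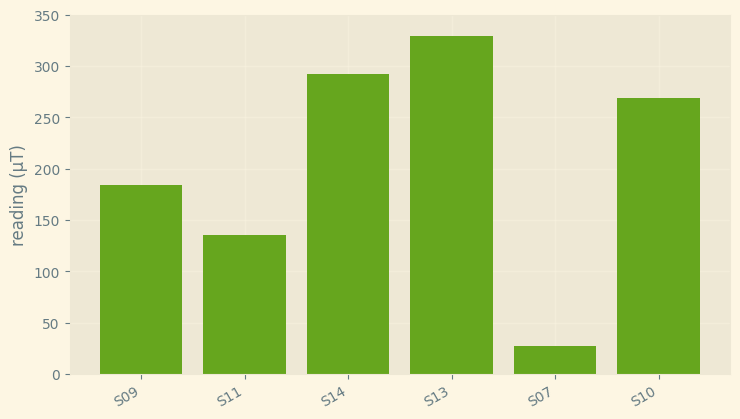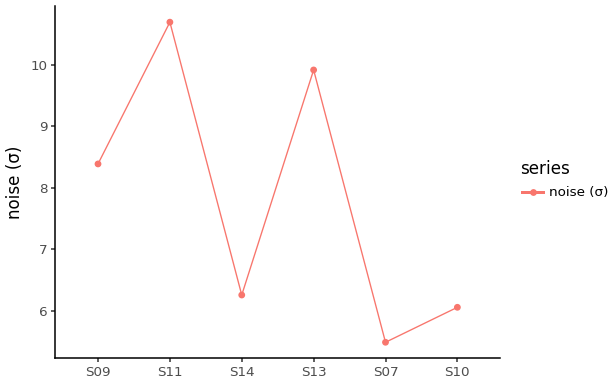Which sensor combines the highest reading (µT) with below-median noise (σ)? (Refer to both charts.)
Chart 2 median noise (σ) ≈ 7; below-median sensors: S14, S07, S10. Among those, S14 has the highest reading (µT) (≈ 300).

S14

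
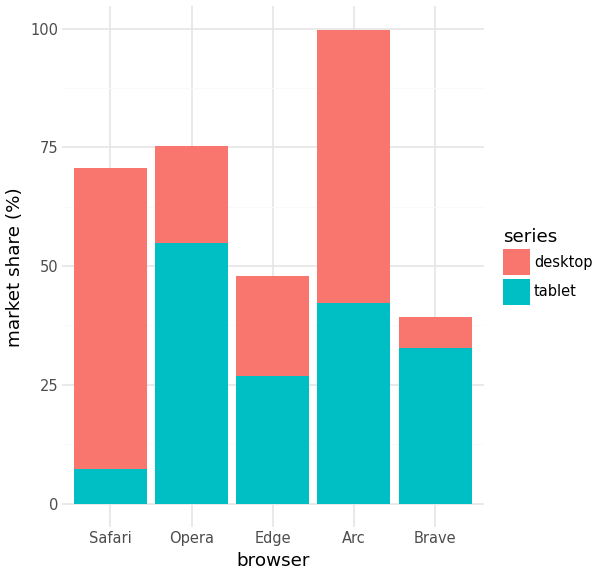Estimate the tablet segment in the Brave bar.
≈ 30

tablet top ≈ 30, bottom ≈ 0; segment ≈ 30.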